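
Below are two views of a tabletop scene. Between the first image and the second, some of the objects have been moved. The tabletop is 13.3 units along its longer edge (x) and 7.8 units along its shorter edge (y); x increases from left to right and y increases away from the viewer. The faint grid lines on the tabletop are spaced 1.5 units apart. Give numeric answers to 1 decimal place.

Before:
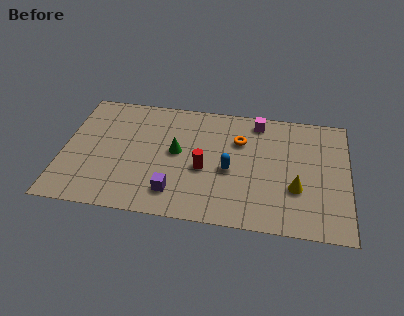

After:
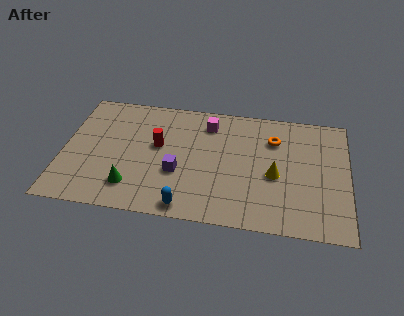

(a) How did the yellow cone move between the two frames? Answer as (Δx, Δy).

(-1.0, 0.7)

The yellow cone started near (10.9, 2.7) and ended near (9.9, 3.4).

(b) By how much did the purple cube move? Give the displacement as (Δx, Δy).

(0.1, 1.3)

From the two frames, the purple cube sits at roughly (5.3, 1.6) before and (5.4, 2.9) after.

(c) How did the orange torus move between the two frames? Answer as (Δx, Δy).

(1.6, 0.3)

From the two frames, the orange torus sits at roughly (8.2, 5.4) before and (9.8, 5.7) after.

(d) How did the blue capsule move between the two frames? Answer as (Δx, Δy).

(-1.9, -2.6)

From the two frames, the blue capsule sits at roughly (7.8, 3.4) before and (5.9, 0.8) after.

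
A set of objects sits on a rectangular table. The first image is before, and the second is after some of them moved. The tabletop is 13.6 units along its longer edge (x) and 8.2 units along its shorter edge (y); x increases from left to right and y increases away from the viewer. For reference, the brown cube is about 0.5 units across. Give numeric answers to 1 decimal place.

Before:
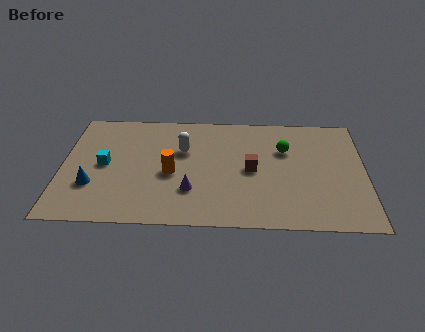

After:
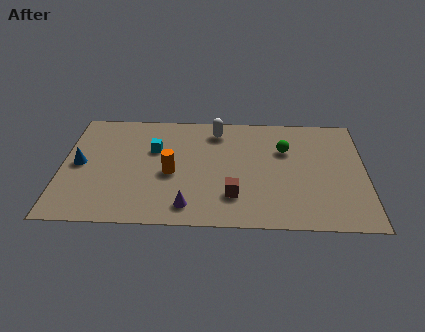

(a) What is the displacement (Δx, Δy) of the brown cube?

(-0.8, -1.9)

From the two frames, the brown cube sits at roughly (8.5, 4.0) before and (7.7, 2.1) after.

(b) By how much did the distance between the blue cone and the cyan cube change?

+1.9

The distance was about 1.6 in the first image and 3.5 in the second, so they moved 1.9 units further apart.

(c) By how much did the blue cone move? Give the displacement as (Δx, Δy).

(-0.6, 1.5)

The blue cone started near (1.4, 2.6) and ended near (0.8, 4.1).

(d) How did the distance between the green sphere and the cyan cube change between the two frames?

-2.3

Before: roughly 8.2 units apart; after: 5.9. That's 2.3 units closer together.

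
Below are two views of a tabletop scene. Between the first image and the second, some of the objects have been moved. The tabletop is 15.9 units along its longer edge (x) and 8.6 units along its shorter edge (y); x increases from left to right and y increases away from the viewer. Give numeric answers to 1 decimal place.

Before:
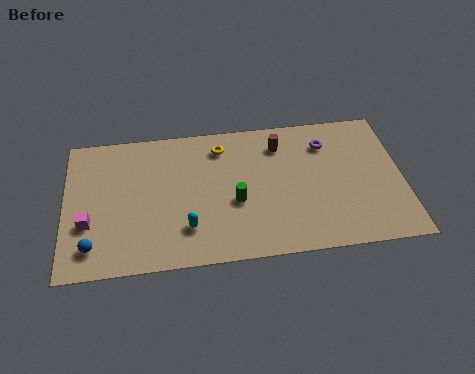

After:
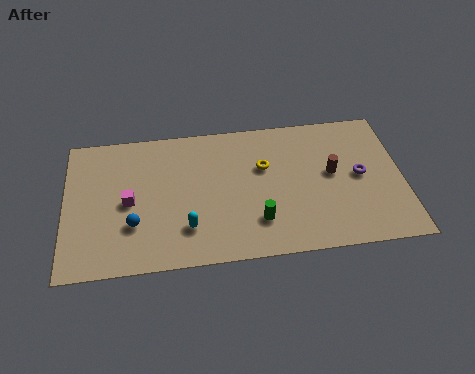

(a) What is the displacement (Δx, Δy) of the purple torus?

(1.5, -2.2)

The purple torus was at about (12.4, 6.6) and moved to about (13.9, 4.4).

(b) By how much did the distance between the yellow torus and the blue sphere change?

-1.3

The distance was about 8.1 in the first image and 6.8 in the second, so they moved 1.3 units closer together.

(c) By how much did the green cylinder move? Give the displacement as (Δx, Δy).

(1.0, -1.3)

From the two frames, the green cylinder sits at roughly (8.0, 3.5) before and (9.0, 2.2) after.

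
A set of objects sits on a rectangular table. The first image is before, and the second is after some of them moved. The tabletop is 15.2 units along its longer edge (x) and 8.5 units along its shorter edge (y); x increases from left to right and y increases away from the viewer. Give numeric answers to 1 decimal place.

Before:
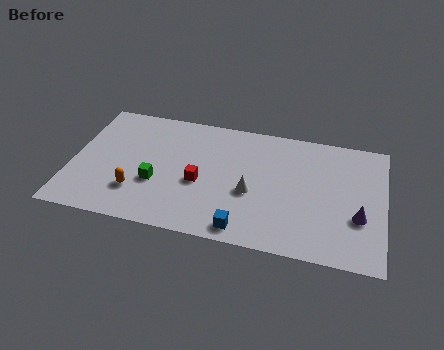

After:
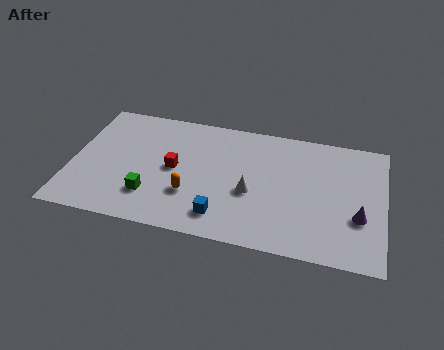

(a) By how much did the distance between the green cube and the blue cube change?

-1.3

They were about 4.9 units apart before and 3.6 after — 1.3 units closer together.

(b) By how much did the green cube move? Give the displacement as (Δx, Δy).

(-0.2, -0.9)

The green cube was at about (4.2, 3.1) and moved to about (4.0, 2.2).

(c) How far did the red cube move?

1.5

The red cube moved from about (6.3, 3.6) to (5.0, 4.3), a distance of √(1.3² + 0.7²) ≈ 1.5.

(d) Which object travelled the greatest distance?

the orange capsule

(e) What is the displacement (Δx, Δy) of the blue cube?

(-1.1, 0.6)

The blue cube was at about (8.6, 1.0) and moved to about (7.5, 1.6).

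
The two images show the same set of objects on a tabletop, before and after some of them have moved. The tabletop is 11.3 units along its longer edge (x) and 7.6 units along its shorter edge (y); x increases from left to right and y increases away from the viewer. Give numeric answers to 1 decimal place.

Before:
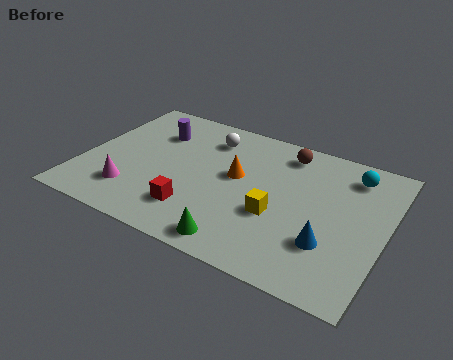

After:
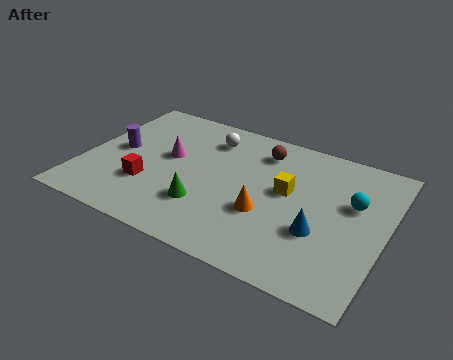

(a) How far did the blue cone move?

0.6

The blue cone moved from about (9.4, 2.3) to (9.0, 2.7), a distance of √(0.4² + 0.4²) ≈ 0.6.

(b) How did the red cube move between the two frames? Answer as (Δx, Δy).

(-1.9, 0.6)

The red cube was at about (4.5, 1.8) and moved to about (2.6, 2.4).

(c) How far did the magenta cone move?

2.7

The magenta cone moved from about (2.1, 1.8) to (3.1, 4.3), a distance of √(1.0² + 2.5²) ≈ 2.7.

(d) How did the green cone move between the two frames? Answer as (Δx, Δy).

(-1.5, 1.3)

The green cone started near (6.3, 0.9) and ended near (4.8, 2.2).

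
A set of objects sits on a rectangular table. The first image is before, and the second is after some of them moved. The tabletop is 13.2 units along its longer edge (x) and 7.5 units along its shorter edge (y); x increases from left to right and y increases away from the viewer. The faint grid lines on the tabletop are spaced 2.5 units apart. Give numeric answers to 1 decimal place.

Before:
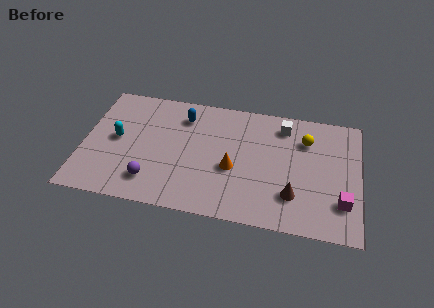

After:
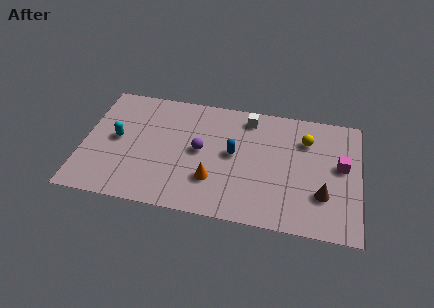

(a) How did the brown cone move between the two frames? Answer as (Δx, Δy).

(1.4, 0.3)

The brown cone was at about (10.1, 2.0) and moved to about (11.5, 2.3).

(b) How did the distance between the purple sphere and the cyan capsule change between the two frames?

+1.1

They were about 2.9 units apart before and 4.0 after — 1.1 units further apart.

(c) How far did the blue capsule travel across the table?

3.1

The blue capsule moved from about (4.7, 5.9) to (7.2, 4.0), a distance of √(2.5² + 1.9²) ≈ 3.1.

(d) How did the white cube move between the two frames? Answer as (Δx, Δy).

(-1.7, 0.2)

The white cube started near (9.5, 6.2) and ended near (7.8, 6.4).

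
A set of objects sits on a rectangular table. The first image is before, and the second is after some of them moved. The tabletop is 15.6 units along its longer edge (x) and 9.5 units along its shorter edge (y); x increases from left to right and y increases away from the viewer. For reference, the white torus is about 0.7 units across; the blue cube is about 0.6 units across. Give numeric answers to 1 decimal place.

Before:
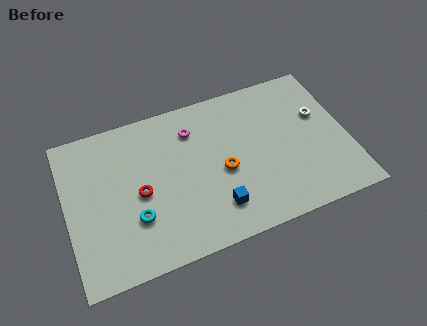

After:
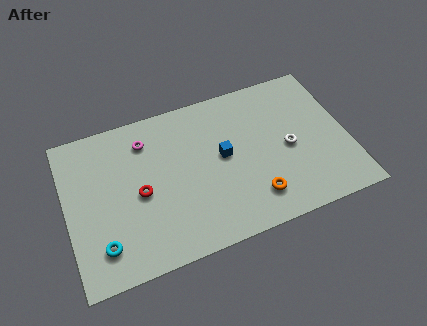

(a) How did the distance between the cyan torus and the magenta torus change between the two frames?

+0.6

The distance was about 5.6 in the first image and 6.2 in the second, so they moved 0.6 units further apart.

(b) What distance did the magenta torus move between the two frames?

2.6

The magenta torus was near (7.2, 7.3) before and (4.6, 7.5) after, so it travelled √(2.6² + 0.2²) ≈ 2.6 units.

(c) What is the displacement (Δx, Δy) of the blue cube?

(0.7, 3.0)

From the two frames, the blue cube sits at roughly (8.0, 2.1) before and (8.7, 5.1) after.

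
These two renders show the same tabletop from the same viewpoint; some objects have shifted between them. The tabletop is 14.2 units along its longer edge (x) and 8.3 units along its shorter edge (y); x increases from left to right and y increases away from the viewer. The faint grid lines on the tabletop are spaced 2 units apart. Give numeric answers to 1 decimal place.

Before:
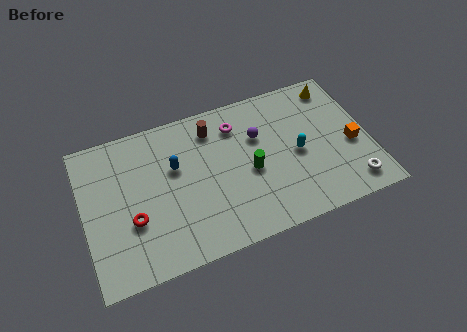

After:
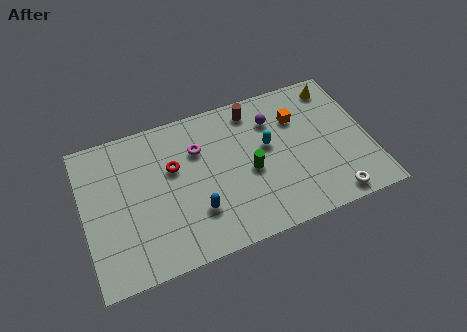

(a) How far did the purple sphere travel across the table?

1.1

From (8.8, 5.5) to (9.6, 6.2), the purple sphere covered √(0.8² + 0.7²) ≈ 1.1 units.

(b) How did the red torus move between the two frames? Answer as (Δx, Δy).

(2.2, 2.2)

From the two frames, the red torus sits at roughly (2.3, 3.0) before and (4.5, 5.2) after.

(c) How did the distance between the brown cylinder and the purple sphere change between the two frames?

-1.2

The distance was about 2.5 in the first image and 1.3 in the second, so they moved 1.2 units closer together.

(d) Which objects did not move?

the green cylinder and the yellow cone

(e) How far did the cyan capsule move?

1.7

The cyan capsule was near (10.6, 3.9) before and (9.2, 4.8) after, so it travelled √(1.4² + 0.9²) ≈ 1.7 units.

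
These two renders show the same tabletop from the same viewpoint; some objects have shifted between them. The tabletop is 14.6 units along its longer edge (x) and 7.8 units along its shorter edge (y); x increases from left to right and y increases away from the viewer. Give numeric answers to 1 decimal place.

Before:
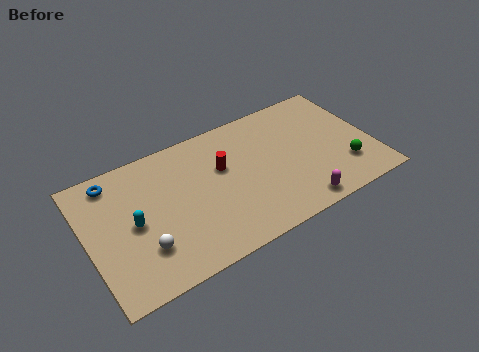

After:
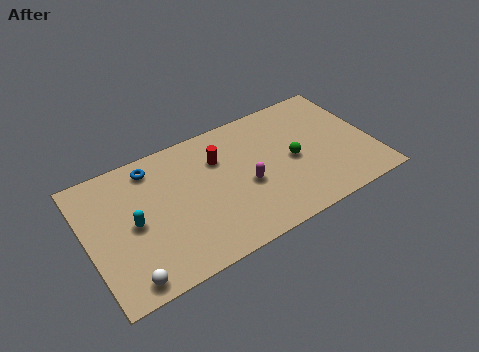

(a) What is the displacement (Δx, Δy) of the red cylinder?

(-0.1, 0.6)

From the two frames, the red cylinder sits at roughly (7.0, 4.9) before and (6.9, 5.5) after.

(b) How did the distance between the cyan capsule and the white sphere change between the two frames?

+1.4

The distance was about 1.6 in the first image and 3.0 in the second, so they moved 1.4 units further apart.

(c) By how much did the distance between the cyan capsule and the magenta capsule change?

-2.8

They were about 8.5 units apart before and 5.7 after — 2.8 units closer together.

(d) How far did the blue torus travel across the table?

2.0

From (1.6, 6.7) to (3.6, 6.6), the blue torus covered √(2.0² + 0.1²) ≈ 2.0 units.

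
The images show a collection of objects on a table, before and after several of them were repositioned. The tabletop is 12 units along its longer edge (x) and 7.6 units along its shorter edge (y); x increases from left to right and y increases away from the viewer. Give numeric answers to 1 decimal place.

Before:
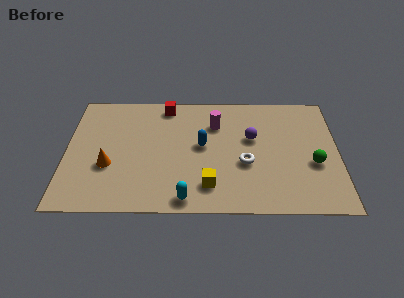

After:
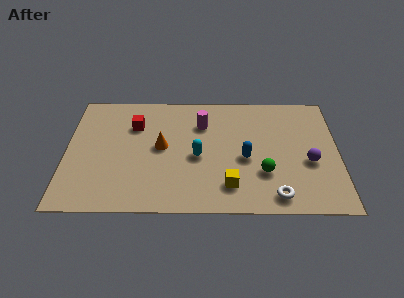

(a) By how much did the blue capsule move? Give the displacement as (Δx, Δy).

(1.9, -0.8)

From the two frames, the blue capsule sits at roughly (6.0, 4.1) before and (7.9, 3.3) after.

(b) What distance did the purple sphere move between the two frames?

2.9

The purple sphere moved from about (8.2, 4.6) to (10.7, 3.1), a distance of √(2.5² + 1.5²) ≈ 2.9.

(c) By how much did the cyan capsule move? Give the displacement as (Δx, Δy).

(0.5, 2.6)

The cyan capsule started near (5.3, 0.8) and ended near (5.8, 3.4).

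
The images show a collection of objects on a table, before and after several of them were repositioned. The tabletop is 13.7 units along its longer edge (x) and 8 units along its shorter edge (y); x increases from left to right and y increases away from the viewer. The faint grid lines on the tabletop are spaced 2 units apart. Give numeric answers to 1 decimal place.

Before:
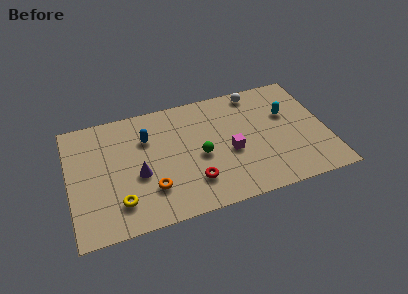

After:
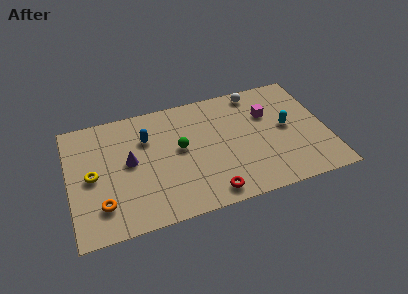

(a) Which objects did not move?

the white sphere and the blue capsule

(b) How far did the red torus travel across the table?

1.3

From (6.4, 2.0) to (7.2, 1.0), the red torus covered √(0.8² + 1.0²) ≈ 1.3 units.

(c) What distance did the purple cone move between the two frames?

1.1

The purple cone moved from about (3.6, 3.3) to (3.2, 4.3), a distance of √(0.4² + 1.0²) ≈ 1.1.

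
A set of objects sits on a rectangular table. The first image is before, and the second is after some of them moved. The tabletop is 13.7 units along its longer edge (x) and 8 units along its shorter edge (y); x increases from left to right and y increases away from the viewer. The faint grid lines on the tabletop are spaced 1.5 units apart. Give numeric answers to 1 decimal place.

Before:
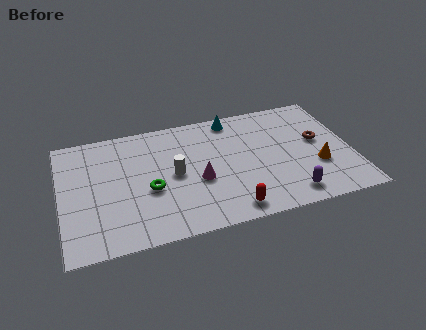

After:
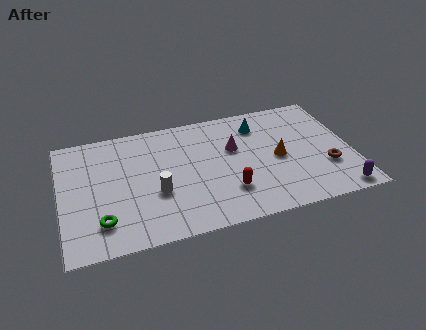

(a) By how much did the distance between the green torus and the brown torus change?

+2.4

The distance was about 8.2 in the first image and 10.6 in the second, so they moved 2.4 units further apart.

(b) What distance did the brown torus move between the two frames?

1.9

The brown torus moved from about (12.2, 4.5) to (12.4, 2.6), a distance of √(0.2² + 1.9²) ≈ 1.9.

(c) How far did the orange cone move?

2.1

The orange cone moved from about (12.0, 2.8) to (10.2, 3.8), a distance of √(1.8² + 1.0²) ≈ 2.1.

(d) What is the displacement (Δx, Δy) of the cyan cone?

(1.2, -0.8)

The cyan cone was at about (8.3, 7.1) and moved to about (9.5, 6.3).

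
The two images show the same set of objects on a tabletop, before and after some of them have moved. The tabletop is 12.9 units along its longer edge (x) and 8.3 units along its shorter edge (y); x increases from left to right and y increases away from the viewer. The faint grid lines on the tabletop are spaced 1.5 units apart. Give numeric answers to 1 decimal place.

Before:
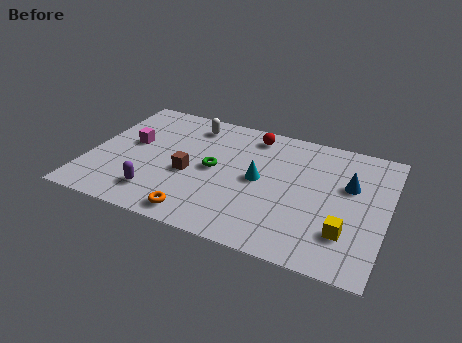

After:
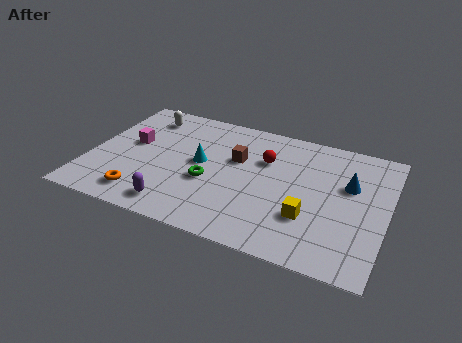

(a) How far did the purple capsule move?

1.0

The purple capsule moved from about (3.2, 1.7) to (4.1, 1.2), a distance of √(0.9² + 0.5²) ≈ 1.0.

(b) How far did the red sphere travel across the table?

1.7

The red sphere was near (6.8, 7.1) before and (7.5, 5.6) after, so it travelled √(0.7² + 1.5²) ≈ 1.7 units.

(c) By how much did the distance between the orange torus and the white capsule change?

-0.6

The distance was about 6.0 in the first image and 5.4 in the second, so they moved 0.6 units closer together.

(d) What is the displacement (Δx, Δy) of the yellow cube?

(-1.6, 0.4)

The yellow cube started near (11.3, 2.2) and ended near (9.7, 2.6).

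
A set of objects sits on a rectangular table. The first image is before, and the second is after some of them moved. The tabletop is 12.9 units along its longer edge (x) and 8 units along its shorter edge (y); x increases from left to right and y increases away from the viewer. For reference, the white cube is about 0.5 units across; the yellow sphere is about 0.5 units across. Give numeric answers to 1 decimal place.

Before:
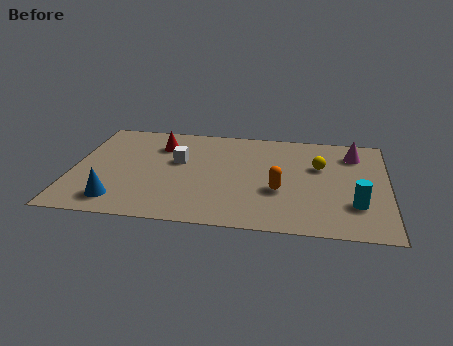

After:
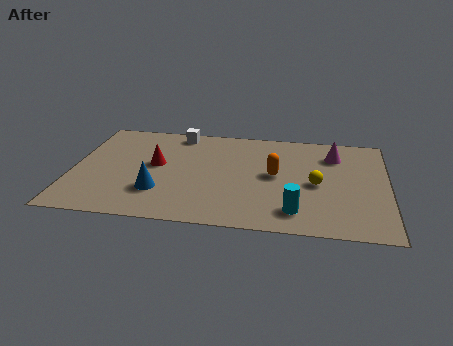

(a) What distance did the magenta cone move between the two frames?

0.8

The magenta cone was near (11.5, 6.3) before and (10.7, 6.1) after, so it travelled √(0.8² + 0.2²) ≈ 0.8 units.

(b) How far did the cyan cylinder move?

2.5

The cyan cylinder moved from about (11.6, 2.3) to (9.2, 1.5), a distance of √(2.4² + 0.8²) ≈ 2.5.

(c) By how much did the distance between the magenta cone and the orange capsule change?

-1.4

The distance was about 4.5 in the first image and 3.1 in the second, so they moved 1.4 units closer together.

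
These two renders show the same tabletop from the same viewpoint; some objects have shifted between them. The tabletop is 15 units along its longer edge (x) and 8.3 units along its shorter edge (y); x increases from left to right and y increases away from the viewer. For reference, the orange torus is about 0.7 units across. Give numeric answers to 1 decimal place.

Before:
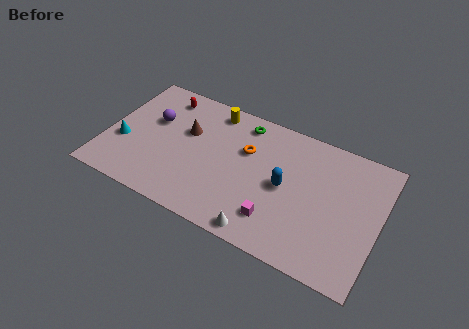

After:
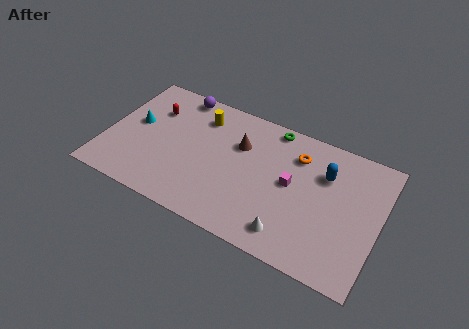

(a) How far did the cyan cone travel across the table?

1.6

The cyan cone moved from about (1.0, 3.1) to (1.5, 4.6), a distance of √(0.5² + 1.5²) ≈ 1.6.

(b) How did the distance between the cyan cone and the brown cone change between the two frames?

+1.9

They were about 3.9 units apart before and 5.8 after — 1.9 units further apart.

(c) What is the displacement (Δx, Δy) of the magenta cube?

(0.5, 2.5)

From the two frames, the magenta cube sits at roughly (9.7, 1.9) before and (10.2, 4.4) after.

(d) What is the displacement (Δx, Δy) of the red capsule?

(-0.4, -1.1)

From the two frames, the red capsule sits at roughly (2.7, 7.0) before and (2.3, 5.9) after.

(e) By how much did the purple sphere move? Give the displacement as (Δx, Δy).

(1.1, 2.3)

The purple sphere started near (2.4, 5.2) and ended near (3.5, 7.5).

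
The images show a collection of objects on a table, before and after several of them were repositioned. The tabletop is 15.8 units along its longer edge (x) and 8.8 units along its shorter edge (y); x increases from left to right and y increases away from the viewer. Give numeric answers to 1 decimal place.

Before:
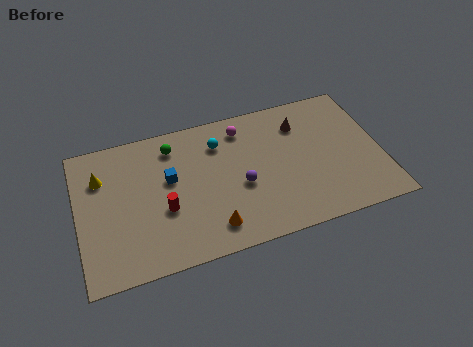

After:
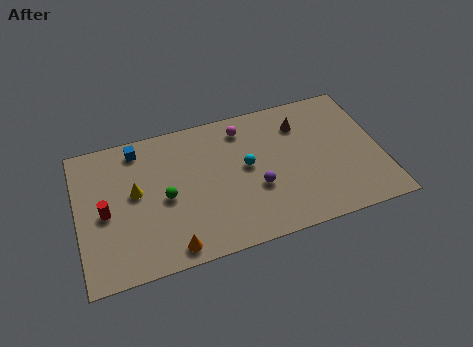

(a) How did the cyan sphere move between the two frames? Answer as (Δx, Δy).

(1.3, -1.9)

The cyan sphere started near (7.5, 6.7) and ended near (8.8, 4.8).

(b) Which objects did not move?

the magenta sphere and the brown cone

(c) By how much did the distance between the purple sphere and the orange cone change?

+2.4

Before: roughly 2.7 units apart; after: 5.1. That's 2.4 units further apart.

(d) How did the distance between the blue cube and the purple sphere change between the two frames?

+3.4

They were about 3.9 units apart before and 7.3 after — 3.4 units further apart.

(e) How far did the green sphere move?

3.2

The green sphere moved from about (5.1, 7.2) to (4.5, 4.1), a distance of √(0.6² + 3.1²) ≈ 3.2.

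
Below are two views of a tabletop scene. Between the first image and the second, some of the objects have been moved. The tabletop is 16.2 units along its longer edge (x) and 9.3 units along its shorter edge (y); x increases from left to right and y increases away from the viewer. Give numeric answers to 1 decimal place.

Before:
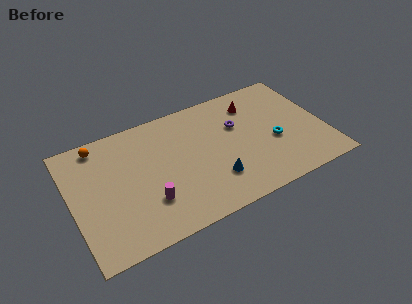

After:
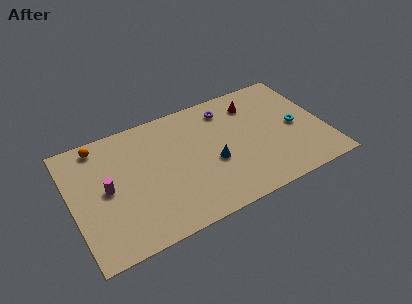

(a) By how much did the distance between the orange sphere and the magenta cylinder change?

-2.5

The distance was about 6.0 in the first image and 3.5 in the second, so they moved 2.5 units closer together.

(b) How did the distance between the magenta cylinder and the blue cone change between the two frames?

+2.6

The distance was about 4.2 in the first image and 6.8 in the second, so they moved 2.6 units further apart.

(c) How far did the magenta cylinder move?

3.1

The magenta cylinder was near (4.6, 2.7) before and (2.2, 4.7) after, so it travelled √(2.4² + 2.0²) ≈ 3.1 units.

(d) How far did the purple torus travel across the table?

1.7

From (10.8, 6.0) to (10.3, 7.6), the purple torus covered √(0.5² + 1.6²) ≈ 1.7 units.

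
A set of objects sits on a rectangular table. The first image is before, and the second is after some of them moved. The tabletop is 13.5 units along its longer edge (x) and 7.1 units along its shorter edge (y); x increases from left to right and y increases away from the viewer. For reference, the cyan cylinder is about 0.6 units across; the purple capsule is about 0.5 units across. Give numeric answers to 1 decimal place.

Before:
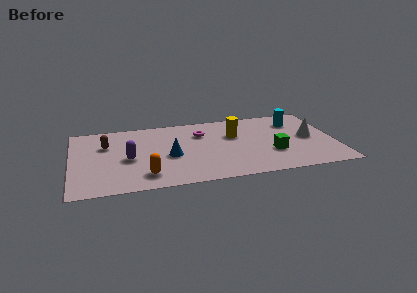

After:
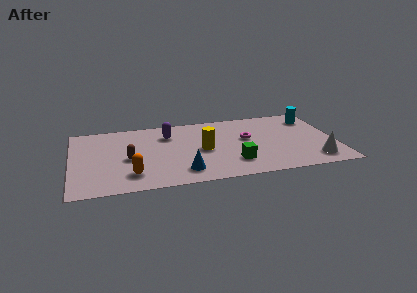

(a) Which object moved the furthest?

the purple capsule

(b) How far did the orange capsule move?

0.7

The orange capsule moved from about (3.7, 1.4) to (3.0, 1.6), a distance of √(0.7² + 0.2²) ≈ 0.7.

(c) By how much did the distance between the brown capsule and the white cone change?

-0.9

They were about 10.5 units apart before and 9.6 after — 0.9 units closer together.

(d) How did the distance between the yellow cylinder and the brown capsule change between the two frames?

-2.8

They were about 6.6 units apart before and 3.8 after — 2.8 units closer together.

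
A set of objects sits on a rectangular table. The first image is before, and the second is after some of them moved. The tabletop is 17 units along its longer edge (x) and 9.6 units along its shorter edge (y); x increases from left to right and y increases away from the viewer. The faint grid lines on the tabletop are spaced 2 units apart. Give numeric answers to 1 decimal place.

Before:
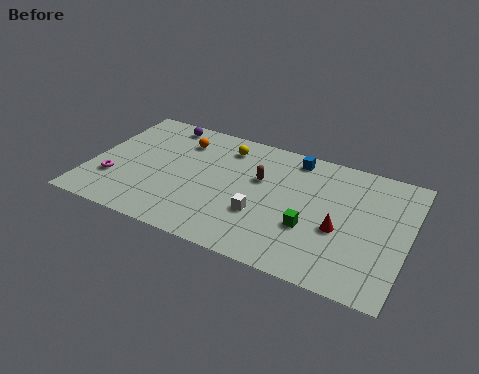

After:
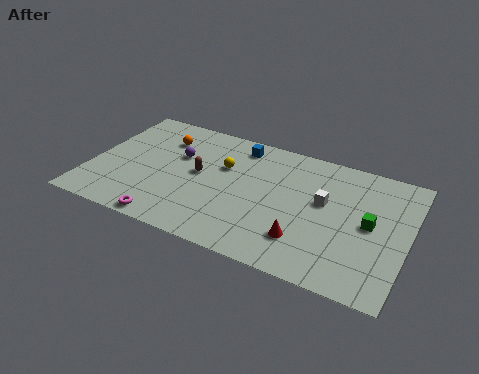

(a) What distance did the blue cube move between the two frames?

3.0

From (10.6, 8.4) to (7.6, 8.2), the blue cube covered √(3.0² + 0.2²) ≈ 3.0 units.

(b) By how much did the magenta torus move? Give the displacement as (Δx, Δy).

(3.3, -2.1)

From the two frames, the magenta torus sits at roughly (1.4, 2.9) before and (4.7, 0.8) after.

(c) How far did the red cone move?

2.3

The red cone moved from about (13.5, 3.9) to (11.8, 2.4), a distance of √(1.7² + 1.5²) ≈ 2.3.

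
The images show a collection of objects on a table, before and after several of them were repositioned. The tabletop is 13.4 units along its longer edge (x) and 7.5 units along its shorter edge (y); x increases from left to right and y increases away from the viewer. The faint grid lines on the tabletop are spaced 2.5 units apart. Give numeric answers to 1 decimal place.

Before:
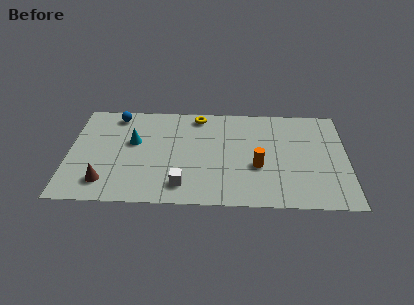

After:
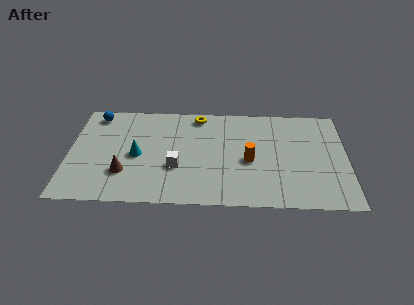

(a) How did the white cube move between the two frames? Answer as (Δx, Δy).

(-0.3, 1.3)

From the two frames, the white cube sits at roughly (5.5, 1.4) before and (5.2, 2.7) after.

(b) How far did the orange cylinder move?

0.6

The orange cylinder moved from about (9.1, 2.9) to (8.7, 3.3), a distance of √(0.4² + 0.4²) ≈ 0.6.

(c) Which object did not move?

the yellow torus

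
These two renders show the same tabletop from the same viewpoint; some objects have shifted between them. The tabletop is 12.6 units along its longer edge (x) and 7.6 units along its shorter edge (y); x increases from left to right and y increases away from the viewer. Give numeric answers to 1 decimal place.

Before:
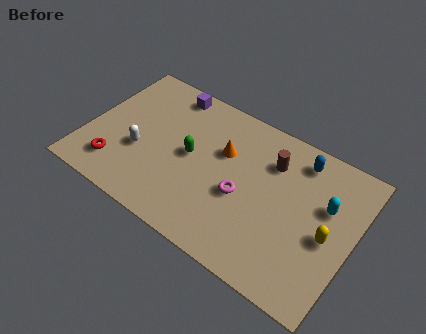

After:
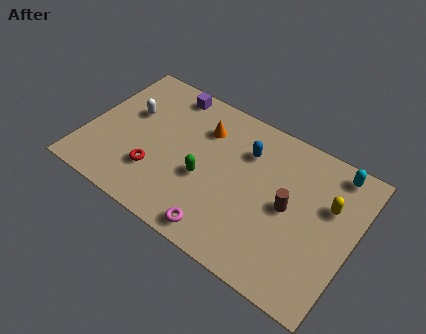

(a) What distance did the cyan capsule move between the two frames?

1.9

The cyan capsule moved from about (11.2, 4.8) to (11.3, 6.7), a distance of √(0.1² + 1.9²) ≈ 1.9.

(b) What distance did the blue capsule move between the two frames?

2.6

From (9.7, 6.4) to (7.3, 5.5), the blue capsule covered √(2.4² + 0.9²) ≈ 2.6 units.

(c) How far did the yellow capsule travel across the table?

1.5

The yellow capsule moved from about (11.5, 3.4) to (11.3, 4.9), a distance of √(0.2² + 1.5²) ≈ 1.5.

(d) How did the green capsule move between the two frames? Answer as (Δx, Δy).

(0.8, -0.8)

The green capsule was at about (4.9, 3.9) and moved to about (5.7, 3.1).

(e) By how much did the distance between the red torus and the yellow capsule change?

-1.7

They were about 10.0 units apart before and 8.3 after — 1.7 units closer together.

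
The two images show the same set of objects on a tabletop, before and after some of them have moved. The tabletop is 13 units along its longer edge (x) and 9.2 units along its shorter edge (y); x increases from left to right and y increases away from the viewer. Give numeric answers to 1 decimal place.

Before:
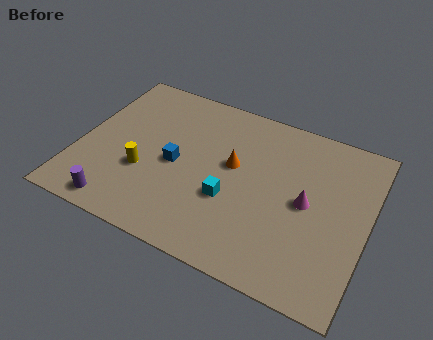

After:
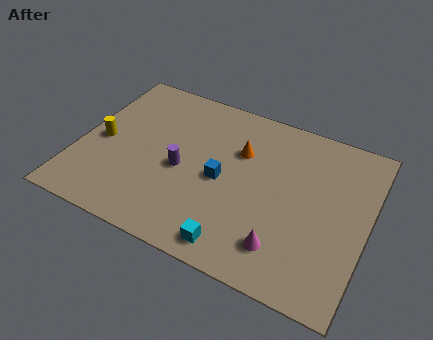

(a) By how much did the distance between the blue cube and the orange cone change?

-0.7

They were about 2.7 units apart before and 2.0 after — 0.7 units closer together.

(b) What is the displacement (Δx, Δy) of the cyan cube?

(0.6, -2.3)

The cyan cube started near (7.0, 3.4) and ended near (7.6, 1.1).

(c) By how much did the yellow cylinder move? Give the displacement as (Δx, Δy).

(-2.1, 1.0)

The yellow cylinder started near (3.1, 3.3) and ended near (1.0, 4.3).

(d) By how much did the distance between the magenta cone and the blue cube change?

-2.0

The distance was about 5.9 in the first image and 3.9 in the second, so they moved 2.0 units closer together.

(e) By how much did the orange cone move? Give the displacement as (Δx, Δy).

(0.2, 0.9)

The orange cone started near (6.9, 5.3) and ended near (7.1, 6.2).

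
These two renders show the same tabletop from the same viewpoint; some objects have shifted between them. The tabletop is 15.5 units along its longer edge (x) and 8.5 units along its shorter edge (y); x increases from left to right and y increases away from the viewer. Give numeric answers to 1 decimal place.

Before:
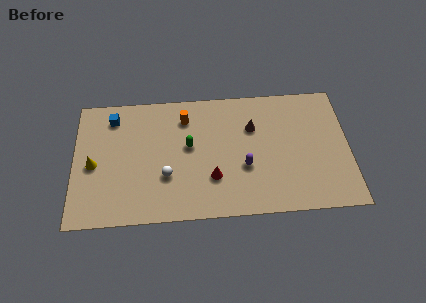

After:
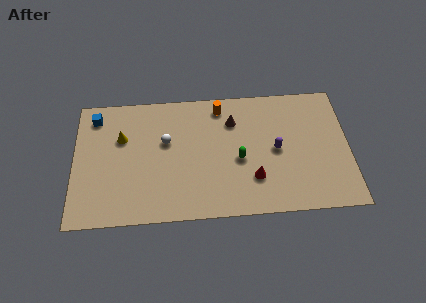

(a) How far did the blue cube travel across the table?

1.0

The blue cube moved from about (2.2, 7.0) to (1.2, 7.1), a distance of √(1.0² + 0.1²) ≈ 1.0.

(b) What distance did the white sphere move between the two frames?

2.3

From (5.2, 2.9) to (5.2, 5.2), the white sphere covered √(0.0² + 2.3²) ≈ 2.3 units.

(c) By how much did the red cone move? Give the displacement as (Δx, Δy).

(2.3, -0.2)

The red cone started near (7.8, 2.6) and ended near (10.1, 2.4).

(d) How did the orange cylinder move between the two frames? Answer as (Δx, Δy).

(2.0, 0.6)

The orange cylinder was at about (6.3, 6.7) and moved to about (8.3, 7.3).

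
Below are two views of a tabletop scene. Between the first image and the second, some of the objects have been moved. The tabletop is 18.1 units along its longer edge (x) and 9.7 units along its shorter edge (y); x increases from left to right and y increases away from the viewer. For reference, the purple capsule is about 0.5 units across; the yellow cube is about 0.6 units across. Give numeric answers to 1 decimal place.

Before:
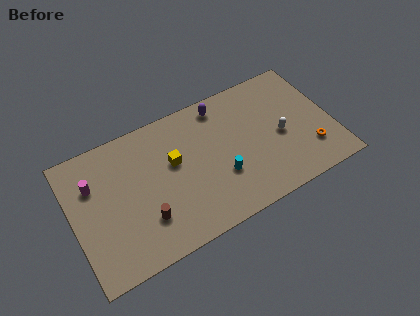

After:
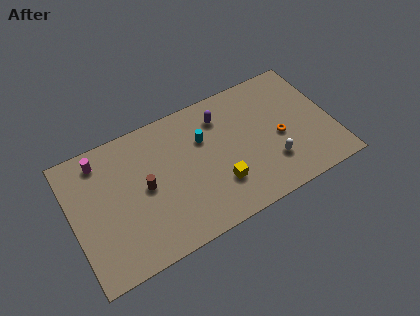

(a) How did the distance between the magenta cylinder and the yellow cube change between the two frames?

+3.7

They were about 5.6 units apart before and 9.3 after — 3.7 units further apart.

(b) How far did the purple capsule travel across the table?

0.8

From (10.8, 8.4) to (10.7, 7.6), the purple capsule covered √(0.1² + 0.8²) ≈ 0.8 units.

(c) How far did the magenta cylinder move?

1.7

From (1.6, 6.7) to (2.3, 8.2), the magenta cylinder covered √(0.7² + 1.5²) ≈ 1.7 units.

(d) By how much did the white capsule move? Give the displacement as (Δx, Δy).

(-0.9, -1.7)

The white capsule started near (14.5, 4.4) and ended near (13.6, 2.7).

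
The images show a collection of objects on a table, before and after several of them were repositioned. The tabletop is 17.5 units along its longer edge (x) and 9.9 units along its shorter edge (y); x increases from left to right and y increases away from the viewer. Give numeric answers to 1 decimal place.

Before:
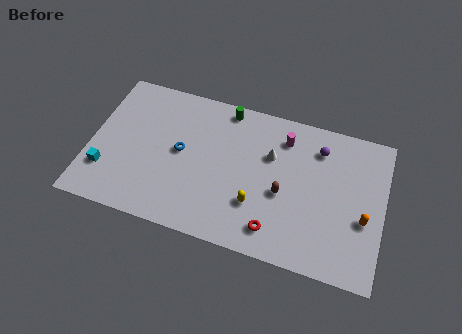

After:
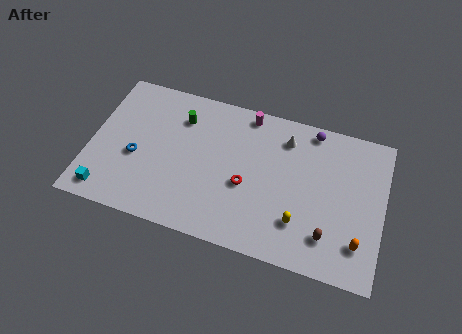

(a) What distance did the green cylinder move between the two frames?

3.0

The green cylinder moved from about (7.8, 8.9) to (5.2, 7.5), a distance of √(2.6² + 1.4²) ≈ 3.0.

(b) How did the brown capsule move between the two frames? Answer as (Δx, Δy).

(2.8, -2.0)

The brown capsule was at about (11.6, 4.2) and moved to about (14.4, 2.2).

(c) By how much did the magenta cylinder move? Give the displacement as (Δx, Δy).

(-2.3, 1.0)

The magenta cylinder started near (11.4, 7.9) and ended near (9.1, 8.9).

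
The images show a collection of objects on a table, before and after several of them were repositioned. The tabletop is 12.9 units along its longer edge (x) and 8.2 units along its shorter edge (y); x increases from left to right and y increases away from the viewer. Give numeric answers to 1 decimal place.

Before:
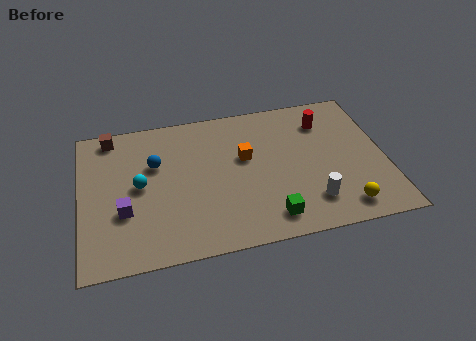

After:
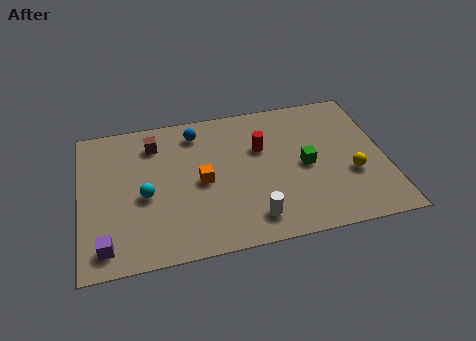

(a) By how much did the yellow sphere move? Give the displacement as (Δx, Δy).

(0.5, 1.8)

From the two frames, the yellow sphere sits at roughly (10.9, 1.2) before and (11.4, 3.0) after.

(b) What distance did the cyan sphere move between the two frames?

0.6

The cyan sphere moved from about (2.5, 4.2) to (2.7, 3.6), a distance of √(0.2² + 0.6²) ≈ 0.6.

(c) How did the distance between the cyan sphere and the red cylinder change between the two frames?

-3.0

The distance was about 8.3 in the first image and 5.3 in the second, so they moved 3.0 units closer together.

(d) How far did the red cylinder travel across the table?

3.0

The red cylinder was near (10.5, 6.3) before and (7.7, 5.3) after, so it travelled √(2.8² + 1.0²) ≈ 3.0 units.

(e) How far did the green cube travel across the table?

3.1

The green cube moved from about (7.8, 1.3) to (9.5, 3.9), a distance of √(1.7² + 2.6²) ≈ 3.1.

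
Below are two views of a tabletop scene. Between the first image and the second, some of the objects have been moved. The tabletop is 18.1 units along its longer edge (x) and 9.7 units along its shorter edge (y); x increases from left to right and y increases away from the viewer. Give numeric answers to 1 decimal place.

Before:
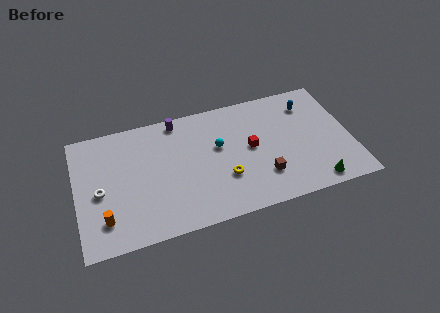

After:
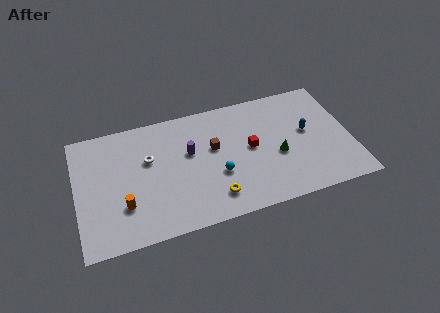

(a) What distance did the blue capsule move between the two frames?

2.2

The blue capsule was near (15.6, 7.6) before and (15.3, 5.4) after, so it travelled √(0.3² + 2.2²) ≈ 2.2 units.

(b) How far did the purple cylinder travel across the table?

2.9

The purple cylinder was near (6.9, 8.7) before and (7.5, 5.9) after, so it travelled √(0.6² + 2.8²) ≈ 2.9 units.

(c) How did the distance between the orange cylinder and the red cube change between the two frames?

-1.4

They were about 10.2 units apart before and 8.8 after — 1.4 units closer together.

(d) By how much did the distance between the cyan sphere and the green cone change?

-3.6

Before: roughly 7.6 units apart; after: 4.0. That's 3.6 units closer together.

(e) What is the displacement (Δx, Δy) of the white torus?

(3.3, 1.7)

The white torus started near (1.5, 4.4) and ended near (4.8, 6.1).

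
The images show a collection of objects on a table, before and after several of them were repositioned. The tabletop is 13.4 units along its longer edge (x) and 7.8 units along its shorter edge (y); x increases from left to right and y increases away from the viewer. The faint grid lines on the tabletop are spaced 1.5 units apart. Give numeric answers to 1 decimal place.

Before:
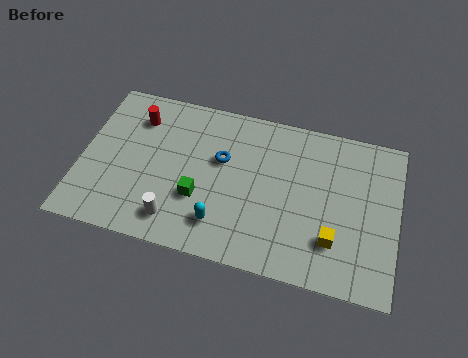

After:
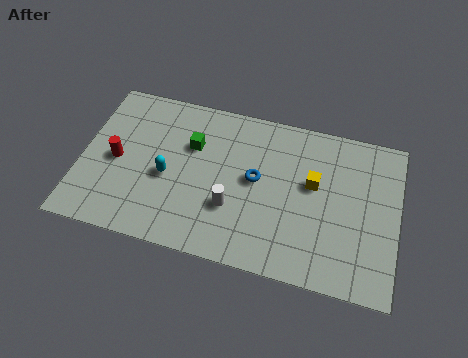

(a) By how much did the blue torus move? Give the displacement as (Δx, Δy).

(1.5, -0.6)

From the two frames, the blue torus sits at roughly (5.9, 4.8) before and (7.4, 4.2) after.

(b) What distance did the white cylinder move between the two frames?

2.6

The white cylinder was near (4.2, 1.4) before and (6.5, 2.6) after, so it travelled √(2.3² + 1.2²) ≈ 2.6 units.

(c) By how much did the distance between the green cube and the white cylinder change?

+1.6

The distance was about 1.6 in the first image and 3.2 in the second, so they moved 1.6 units further apart.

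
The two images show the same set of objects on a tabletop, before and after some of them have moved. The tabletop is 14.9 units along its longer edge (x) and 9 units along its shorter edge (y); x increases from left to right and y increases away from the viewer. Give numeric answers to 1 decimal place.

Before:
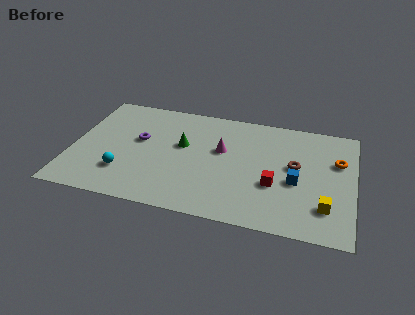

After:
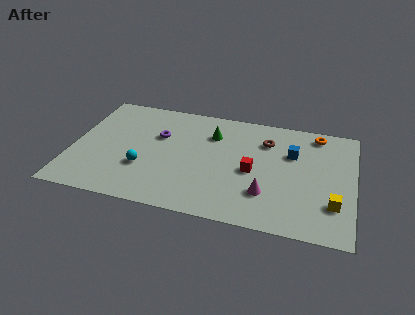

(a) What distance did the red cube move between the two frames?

1.4

The red cube was near (10.8, 3.3) before and (9.6, 4.1) after, so it travelled √(1.2² + 0.8²) ≈ 1.4 units.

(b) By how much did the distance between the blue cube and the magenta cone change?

-0.6

Before: roughly 4.3 units apart; after: 3.7. That's 0.6 units closer together.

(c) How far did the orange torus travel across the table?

2.3

The orange torus moved from about (14.0, 5.9) to (12.8, 7.9), a distance of √(1.2² + 2.0²) ≈ 2.3.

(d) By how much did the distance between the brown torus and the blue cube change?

+0.4

The distance was about 1.2 in the first image and 1.6 in the second, so they moved 0.4 units further apart.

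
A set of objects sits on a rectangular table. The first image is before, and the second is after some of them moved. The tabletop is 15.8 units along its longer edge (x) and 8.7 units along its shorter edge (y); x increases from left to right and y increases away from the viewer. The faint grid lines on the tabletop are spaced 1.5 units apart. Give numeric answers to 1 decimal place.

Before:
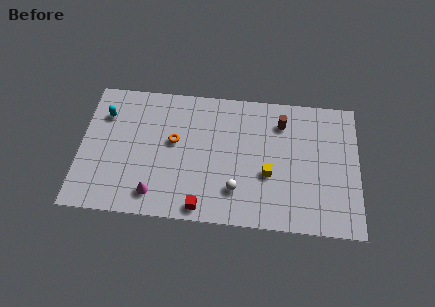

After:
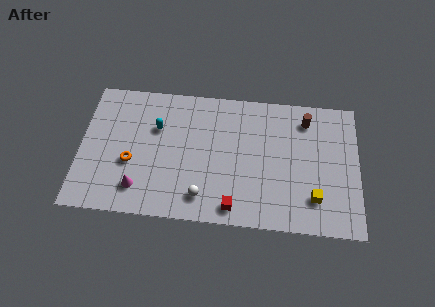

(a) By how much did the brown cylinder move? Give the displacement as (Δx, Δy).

(1.4, 0.3)

The brown cylinder was at about (11.4, 6.8) and moved to about (12.8, 7.1).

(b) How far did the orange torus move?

2.9

The orange torus was near (5.3, 5.0) before and (2.9, 3.4) after, so it travelled √(2.4² + 1.6²) ≈ 2.9 units.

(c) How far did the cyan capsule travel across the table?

3.1

From (1.3, 6.4) to (4.3, 5.8), the cyan capsule covered √(3.0² + 0.6²) ≈ 3.1 units.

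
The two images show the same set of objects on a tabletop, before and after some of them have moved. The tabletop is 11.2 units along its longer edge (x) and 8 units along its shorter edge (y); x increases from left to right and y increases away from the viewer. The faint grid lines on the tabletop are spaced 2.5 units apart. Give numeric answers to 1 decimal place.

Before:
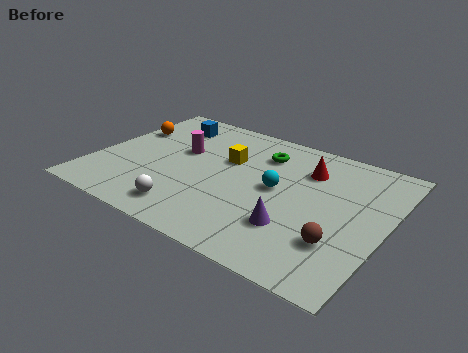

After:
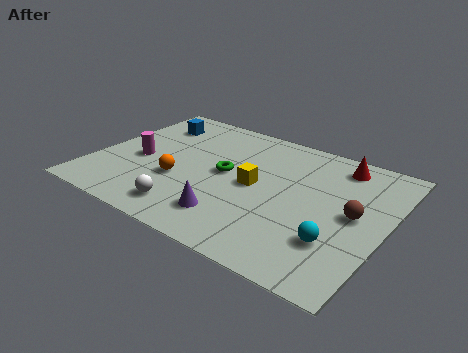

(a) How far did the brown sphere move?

1.8

The brown sphere moved from about (9.7, 2.3) to (10.0, 4.1), a distance of √(0.3² + 1.8²) ≈ 1.8.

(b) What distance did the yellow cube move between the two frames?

1.7

The yellow cube moved from about (4.9, 5.1) to (6.2, 4.0), a distance of √(1.3² + 1.1²) ≈ 1.7.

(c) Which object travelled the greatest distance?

the orange sphere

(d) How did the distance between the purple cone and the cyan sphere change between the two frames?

+1.8

Before: roughly 2.1 units apart; after: 3.9. That's 1.8 units further apart.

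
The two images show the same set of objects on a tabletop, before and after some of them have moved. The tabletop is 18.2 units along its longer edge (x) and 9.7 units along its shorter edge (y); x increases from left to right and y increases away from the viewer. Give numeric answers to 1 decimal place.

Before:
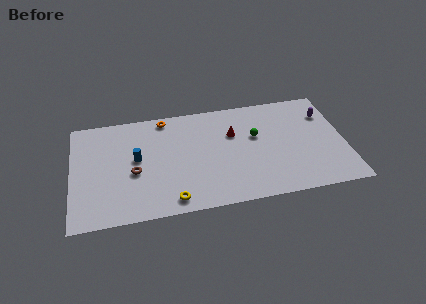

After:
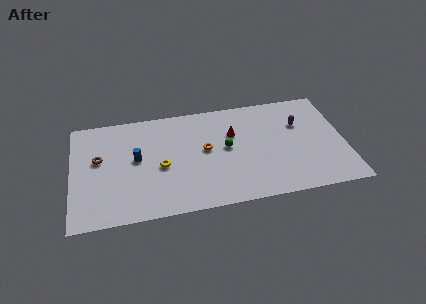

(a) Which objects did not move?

the blue cylinder and the red cone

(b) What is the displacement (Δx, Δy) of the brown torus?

(-2.3, 1.6)

From the two frames, the brown torus sits at roughly (4.1, 4.1) before and (1.8, 5.7) after.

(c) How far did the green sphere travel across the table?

2.1

The green sphere moved from about (12.3, 5.9) to (10.3, 5.2), a distance of √(2.0² + 0.7²) ≈ 2.1.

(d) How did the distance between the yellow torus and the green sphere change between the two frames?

-3.0

They were about 7.5 units apart before and 4.5 after — 3.0 units closer together.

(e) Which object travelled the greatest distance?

the orange torus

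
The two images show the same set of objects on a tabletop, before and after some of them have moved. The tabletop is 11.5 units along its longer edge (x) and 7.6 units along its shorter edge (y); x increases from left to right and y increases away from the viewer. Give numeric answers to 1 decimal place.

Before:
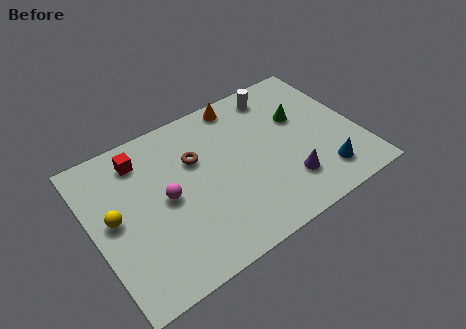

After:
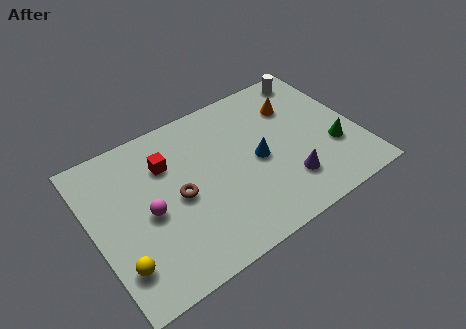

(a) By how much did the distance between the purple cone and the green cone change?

-0.8

They were about 3.1 units apart before and 2.3 after — 0.8 units closer together.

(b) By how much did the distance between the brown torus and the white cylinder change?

+3.1

They were about 4.2 units apart before and 7.3 after — 3.1 units further apart.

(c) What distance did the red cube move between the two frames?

1.3

The red cube moved from about (2.4, 6.2) to (3.4, 5.4), a distance of √(1.0² + 0.8²) ≈ 1.3.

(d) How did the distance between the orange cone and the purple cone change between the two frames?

-1.3

Before: roughly 5.0 units apart; after: 3.7. That's 1.3 units closer together.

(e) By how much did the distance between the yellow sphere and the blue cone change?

-2.5

The distance was about 9.1 in the first image and 6.6 in the second, so they moved 2.5 units closer together.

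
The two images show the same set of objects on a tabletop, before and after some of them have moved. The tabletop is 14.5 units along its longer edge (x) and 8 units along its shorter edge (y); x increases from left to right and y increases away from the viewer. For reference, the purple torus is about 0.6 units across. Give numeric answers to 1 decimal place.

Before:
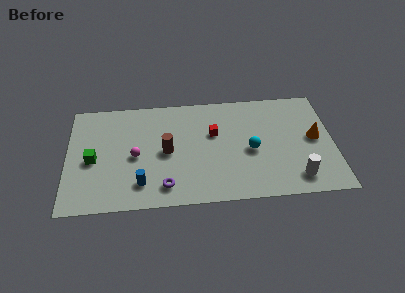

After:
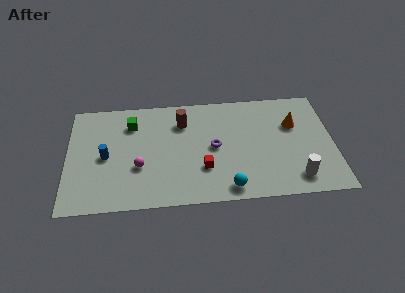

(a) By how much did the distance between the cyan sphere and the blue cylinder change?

+0.9

The distance was about 6.3 in the first image and 7.2 in the second, so they moved 0.9 units further apart.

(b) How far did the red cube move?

2.6

The red cube was near (8.0, 5.0) before and (7.4, 2.5) after, so it travelled √(0.6² + 2.5²) ≈ 2.6 units.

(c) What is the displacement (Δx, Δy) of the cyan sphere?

(-1.3, -2.6)

From the two frames, the cyan sphere sits at roughly (10.0, 3.6) before and (8.7, 1.0) after.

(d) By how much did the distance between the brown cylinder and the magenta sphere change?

+2.2

Before: roughly 1.7 units apart; after: 3.9. That's 2.2 units further apart.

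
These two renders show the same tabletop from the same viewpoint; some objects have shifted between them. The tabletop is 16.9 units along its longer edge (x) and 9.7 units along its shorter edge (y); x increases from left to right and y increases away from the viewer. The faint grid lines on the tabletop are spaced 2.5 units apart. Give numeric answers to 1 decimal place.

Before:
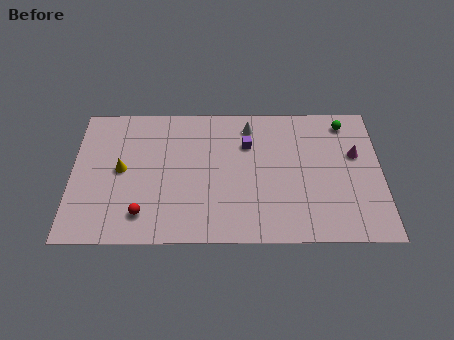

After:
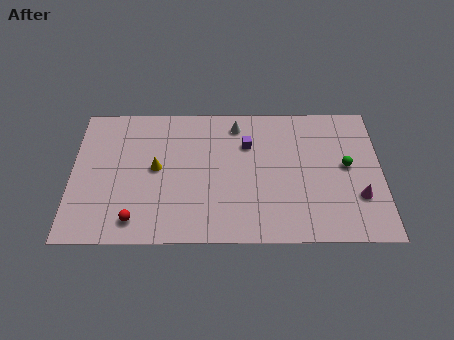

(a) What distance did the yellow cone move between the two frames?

1.9

From (2.7, 5.0) to (4.6, 5.1), the yellow cone covered √(1.9² + 0.1²) ≈ 1.9 units.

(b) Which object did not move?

the purple cube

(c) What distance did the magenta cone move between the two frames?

3.0

From (15.5, 6.0) to (15.6, 3.0), the magenta cone covered √(0.1² + 3.0²) ≈ 3.0 units.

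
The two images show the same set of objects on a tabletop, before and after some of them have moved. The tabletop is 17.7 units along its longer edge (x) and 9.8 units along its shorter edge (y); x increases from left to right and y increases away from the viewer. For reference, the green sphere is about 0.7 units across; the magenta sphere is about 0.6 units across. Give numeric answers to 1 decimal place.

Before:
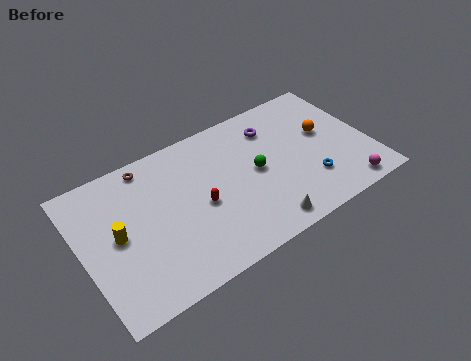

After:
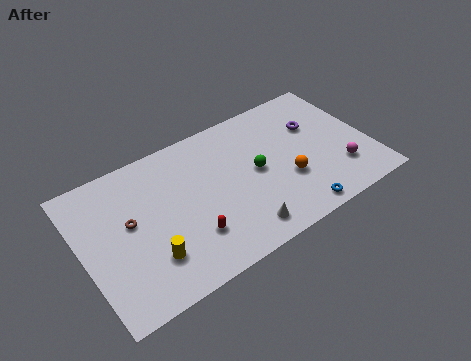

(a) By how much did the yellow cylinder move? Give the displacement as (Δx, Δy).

(1.6, -2.4)

From the two frames, the yellow cylinder sits at roughly (2.1, 5.0) before and (3.7, 2.6) after.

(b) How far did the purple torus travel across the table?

2.7

From (12.2, 7.6) to (14.7, 6.5), the purple torus covered √(2.5² + 1.1²) ≈ 2.7 units.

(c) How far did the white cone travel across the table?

1.3

The white cone moved from about (10.4, 1.2) to (9.1, 1.5), a distance of √(1.3² + 0.3²) ≈ 1.3.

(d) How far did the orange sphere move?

3.6

The orange sphere was near (15.2, 5.7) before and (12.4, 3.5) after, so it travelled √(2.8² + 2.2²) ≈ 3.6 units.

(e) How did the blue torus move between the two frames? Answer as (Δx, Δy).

(-1.2, -1.7)

The blue torus was at about (13.7, 2.7) and moved to about (12.5, 1.0).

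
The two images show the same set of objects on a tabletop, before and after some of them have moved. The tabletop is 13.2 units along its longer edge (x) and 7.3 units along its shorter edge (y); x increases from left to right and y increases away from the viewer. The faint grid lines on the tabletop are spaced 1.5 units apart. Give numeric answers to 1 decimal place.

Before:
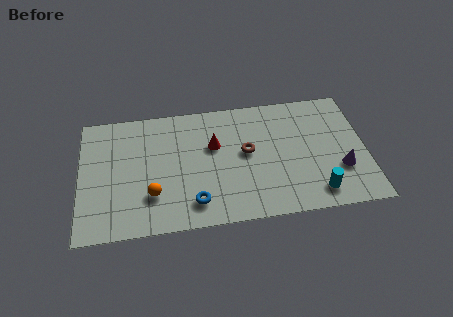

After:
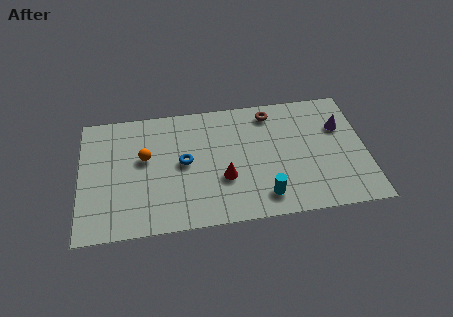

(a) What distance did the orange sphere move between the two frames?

2.2

The orange sphere was near (3.3, 2.1) before and (3.0, 4.3) after, so it travelled √(0.3² + 2.2²) ≈ 2.2 units.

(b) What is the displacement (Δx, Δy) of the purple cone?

(0.1, 2.5)

The purple cone started near (12.0, 2.4) and ended near (12.1, 4.9).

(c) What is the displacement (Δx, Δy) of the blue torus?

(-0.4, 2.4)

The blue torus started near (5.2, 1.4) and ended near (4.8, 3.8).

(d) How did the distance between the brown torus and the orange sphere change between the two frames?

+1.4

Before: roughly 4.8 units apart; after: 6.2. That's 1.4 units further apart.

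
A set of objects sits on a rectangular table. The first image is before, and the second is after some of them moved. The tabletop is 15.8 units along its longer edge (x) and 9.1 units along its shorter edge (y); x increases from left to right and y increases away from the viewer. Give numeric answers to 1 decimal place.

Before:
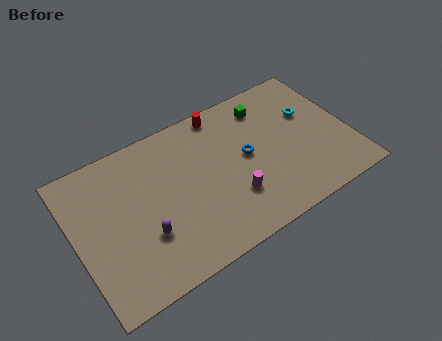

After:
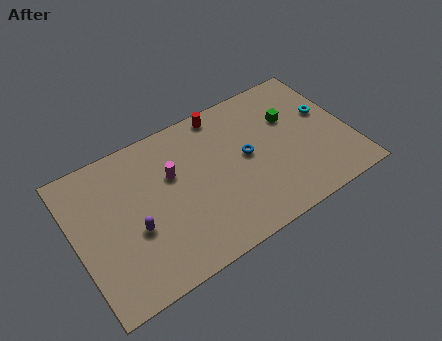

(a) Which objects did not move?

the blue torus and the red cylinder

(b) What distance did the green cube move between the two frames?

1.8

The green cube moved from about (11.5, 7.4) to (12.7, 6.0), a distance of √(1.2² + 1.4²) ≈ 1.8.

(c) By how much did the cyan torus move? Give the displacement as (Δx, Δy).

(0.9, -0.4)

The cyan torus was at about (13.8, 5.8) and moved to about (14.7, 5.4).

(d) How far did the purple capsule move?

0.8

The purple capsule was near (3.7, 3.0) before and (3.2, 3.6) after, so it travelled √(0.5² + 0.6²) ≈ 0.8 units.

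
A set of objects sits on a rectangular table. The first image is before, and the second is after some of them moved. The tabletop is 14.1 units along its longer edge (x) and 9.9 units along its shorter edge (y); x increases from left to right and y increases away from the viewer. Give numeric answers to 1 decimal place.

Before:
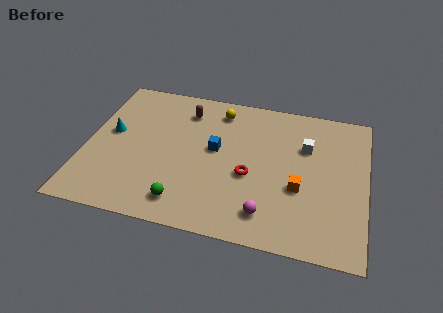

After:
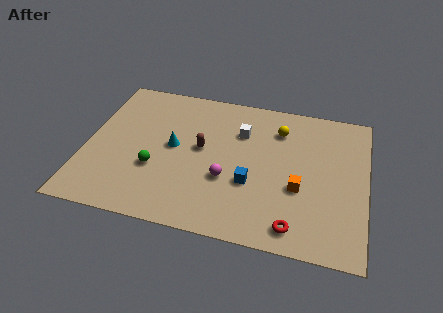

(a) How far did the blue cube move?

2.7

The blue cube was near (6.5, 5.5) before and (8.4, 3.6) after, so it travelled √(1.9² + 1.9²) ≈ 2.7 units.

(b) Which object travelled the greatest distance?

the red torus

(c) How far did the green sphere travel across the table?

2.5

From (5.2, 1.6) to (3.6, 3.5), the green sphere covered √(1.6² + 1.9²) ≈ 2.5 units.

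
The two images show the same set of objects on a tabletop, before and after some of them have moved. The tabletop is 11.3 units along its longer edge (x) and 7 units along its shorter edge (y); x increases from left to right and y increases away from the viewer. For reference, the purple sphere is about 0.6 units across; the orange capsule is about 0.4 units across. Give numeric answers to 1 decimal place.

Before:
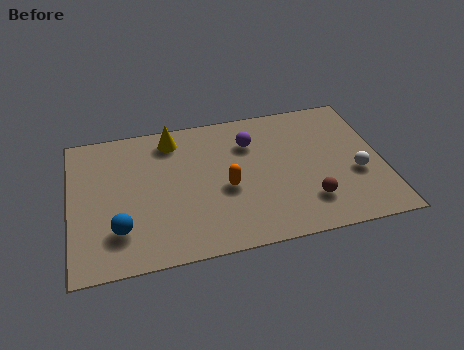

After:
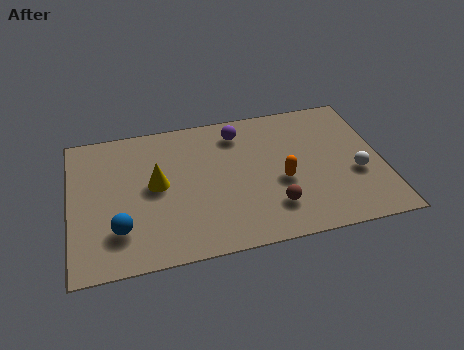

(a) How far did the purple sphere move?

0.7

The purple sphere was near (6.6, 5.1) before and (6.2, 5.7) after, so it travelled √(0.4² + 0.6²) ≈ 0.7 units.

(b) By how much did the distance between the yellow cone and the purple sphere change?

+0.8

Before: roughly 2.9 units apart; after: 3.7. That's 0.8 units further apart.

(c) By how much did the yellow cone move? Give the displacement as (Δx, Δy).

(-0.7, -2.2)

The yellow cone was at about (3.8, 5.9) and moved to about (3.1, 3.7).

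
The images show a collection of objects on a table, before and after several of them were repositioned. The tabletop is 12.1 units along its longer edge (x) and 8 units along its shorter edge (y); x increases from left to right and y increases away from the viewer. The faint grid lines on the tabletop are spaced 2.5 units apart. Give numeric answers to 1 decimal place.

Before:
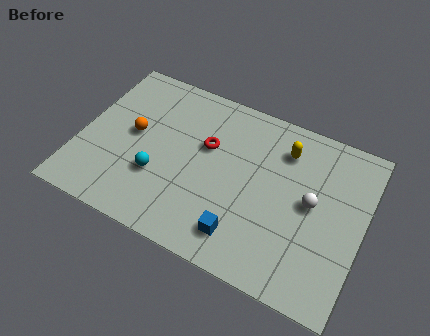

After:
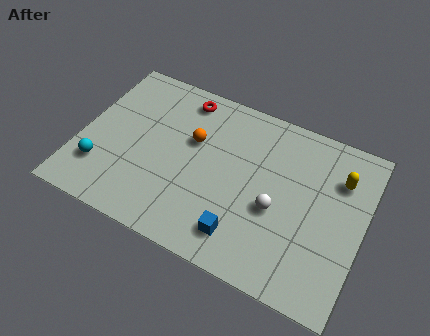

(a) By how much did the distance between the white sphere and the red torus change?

+1.1

Before: roughly 4.7 units apart; after: 5.8. That's 1.1 units further apart.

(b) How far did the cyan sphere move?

2.5

From (3.5, 2.7) to (1.1, 2.1), the cyan sphere covered √(2.4² + 0.6²) ≈ 2.5 units.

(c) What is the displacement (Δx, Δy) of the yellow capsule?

(2.4, -0.4)

The yellow capsule started near (8.5, 6.2) and ended near (10.9, 5.8).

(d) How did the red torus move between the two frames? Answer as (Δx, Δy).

(-1.3, 1.9)

The red torus started near (5.3, 5.0) and ended near (4.0, 6.9).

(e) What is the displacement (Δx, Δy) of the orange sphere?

(2.5, 0.7)

The orange sphere was at about (2.2, 4.3) and moved to about (4.7, 5.0).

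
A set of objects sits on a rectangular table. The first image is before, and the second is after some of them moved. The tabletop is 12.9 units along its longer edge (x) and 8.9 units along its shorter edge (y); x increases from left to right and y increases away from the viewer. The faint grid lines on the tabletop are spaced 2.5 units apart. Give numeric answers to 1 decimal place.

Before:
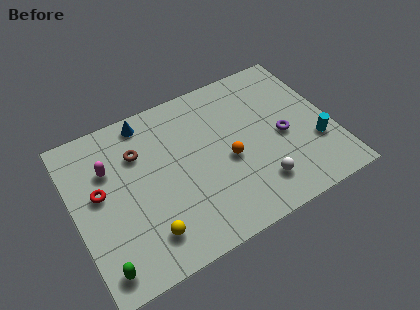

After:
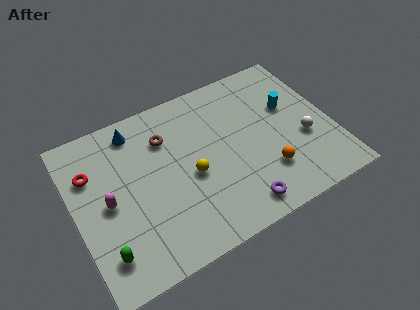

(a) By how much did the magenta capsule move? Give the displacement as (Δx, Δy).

(-0.3, -1.8)

The magenta capsule started near (1.9, 6.1) and ended near (1.6, 4.3).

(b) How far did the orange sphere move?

2.3

From (7.6, 3.9) to (9.3, 2.4), the orange sphere covered √(1.7² + 1.5²) ≈ 2.3 units.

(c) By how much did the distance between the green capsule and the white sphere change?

+2.5

The distance was about 7.9 in the first image and 10.4 in the second, so they moved 2.5 units further apart.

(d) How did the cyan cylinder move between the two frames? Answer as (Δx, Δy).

(-0.9, 2.6)

The cyan cylinder was at about (11.9, 2.9) and moved to about (11.0, 5.5).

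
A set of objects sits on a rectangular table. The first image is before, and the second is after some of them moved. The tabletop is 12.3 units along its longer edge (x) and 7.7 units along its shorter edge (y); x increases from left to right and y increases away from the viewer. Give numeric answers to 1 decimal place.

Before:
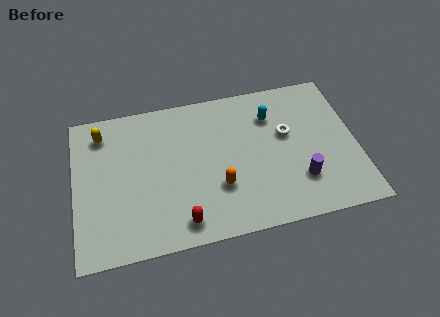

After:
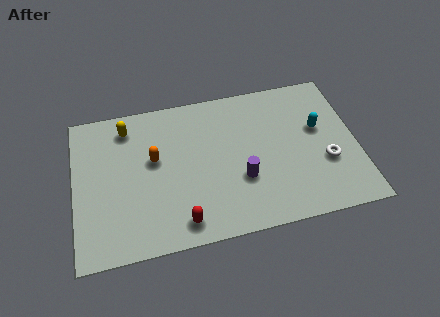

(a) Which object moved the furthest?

the orange capsule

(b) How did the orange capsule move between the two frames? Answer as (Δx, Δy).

(-2.7, 2.0)

The orange capsule started near (6.2, 2.5) and ended near (3.5, 4.5).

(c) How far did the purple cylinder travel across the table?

2.6

The purple cylinder moved from about (9.7, 2.1) to (7.2, 2.7), a distance of √(2.5² + 0.6²) ≈ 2.6.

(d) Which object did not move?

the red capsule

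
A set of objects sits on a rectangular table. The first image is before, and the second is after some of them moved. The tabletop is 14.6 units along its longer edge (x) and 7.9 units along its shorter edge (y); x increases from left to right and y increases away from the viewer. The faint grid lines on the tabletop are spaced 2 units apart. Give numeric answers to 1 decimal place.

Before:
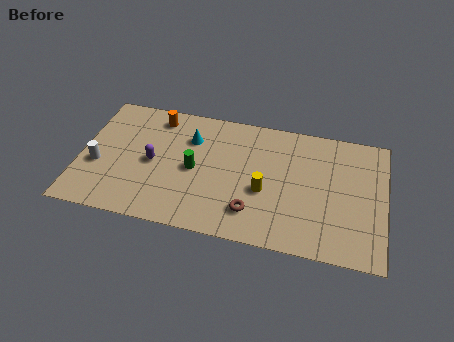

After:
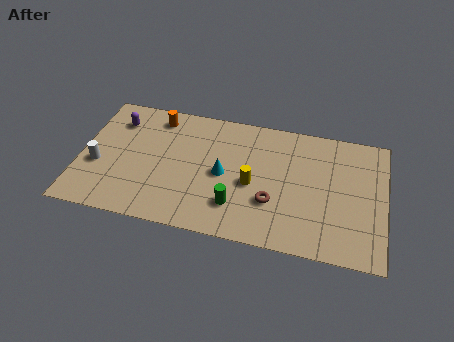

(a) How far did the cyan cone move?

2.5

From (5.2, 5.7) to (6.9, 3.8), the cyan cone covered √(1.7² + 1.9²) ≈ 2.5 units.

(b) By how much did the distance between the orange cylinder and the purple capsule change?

-0.9

The distance was about 2.9 in the first image and 2.0 in the second, so they moved 0.9 units closer together.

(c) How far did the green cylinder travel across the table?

2.8

The green cylinder moved from about (5.5, 3.8) to (7.6, 2.0), a distance of √(2.1² + 1.8²) ≈ 2.8.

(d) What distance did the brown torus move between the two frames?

1.2

The brown torus moved from about (8.4, 1.8) to (9.3, 2.6), a distance of √(0.9² + 0.8²) ≈ 1.2.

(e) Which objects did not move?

the white cylinder and the orange cylinder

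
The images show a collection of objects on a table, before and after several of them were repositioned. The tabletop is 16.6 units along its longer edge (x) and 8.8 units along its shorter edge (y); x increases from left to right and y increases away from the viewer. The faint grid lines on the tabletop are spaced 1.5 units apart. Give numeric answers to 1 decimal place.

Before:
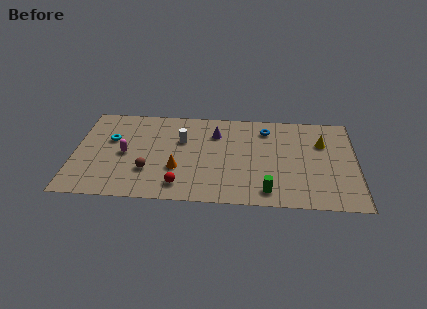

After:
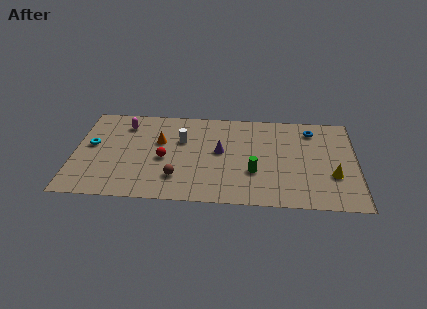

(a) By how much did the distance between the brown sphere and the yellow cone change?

-1.6

They were about 10.7 units apart before and 9.1 after — 1.6 units closer together.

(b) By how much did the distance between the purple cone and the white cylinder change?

+0.3

They were about 2.2 units apart before and 2.5 after — 0.3 units further apart.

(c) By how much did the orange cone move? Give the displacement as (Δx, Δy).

(-1.1, 2.5)

The orange cone was at about (6.1, 3.0) and moved to about (5.0, 5.5).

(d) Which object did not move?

the white cylinder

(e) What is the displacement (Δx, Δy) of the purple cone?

(0.3, -1.7)

The purple cone was at about (8.3, 6.5) and moved to about (8.6, 4.8).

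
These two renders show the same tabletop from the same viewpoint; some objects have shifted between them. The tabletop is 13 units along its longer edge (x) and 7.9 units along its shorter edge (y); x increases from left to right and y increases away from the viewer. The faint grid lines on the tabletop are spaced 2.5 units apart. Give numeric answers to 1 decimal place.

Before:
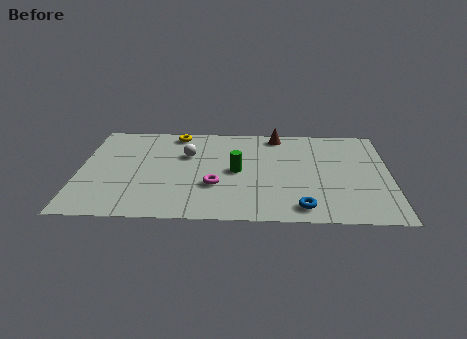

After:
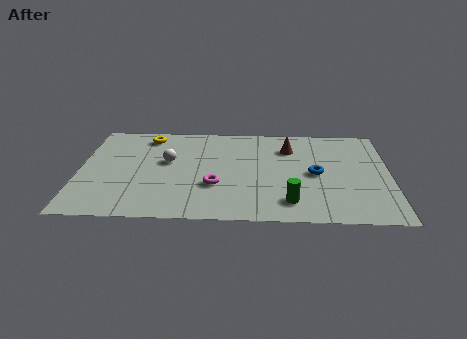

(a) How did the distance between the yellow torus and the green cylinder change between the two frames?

+3.9

Before: roughly 4.0 units apart; after: 7.9. That's 3.9 units further apart.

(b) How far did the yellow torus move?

1.2

The yellow torus moved from about (4.0, 7.0) to (2.8, 6.7), a distance of √(1.2² + 0.3²) ≈ 1.2.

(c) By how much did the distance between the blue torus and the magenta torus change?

+0.4

Before: roughly 3.9 units apart; after: 4.3. That's 0.4 units further apart.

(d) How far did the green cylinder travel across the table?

3.3

The green cylinder was near (6.6, 3.9) before and (8.8, 1.5) after, so it travelled √(2.2² + 2.4²) ≈ 3.3 units.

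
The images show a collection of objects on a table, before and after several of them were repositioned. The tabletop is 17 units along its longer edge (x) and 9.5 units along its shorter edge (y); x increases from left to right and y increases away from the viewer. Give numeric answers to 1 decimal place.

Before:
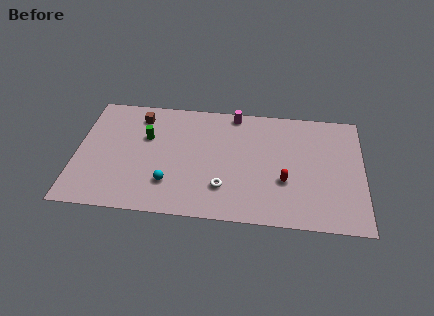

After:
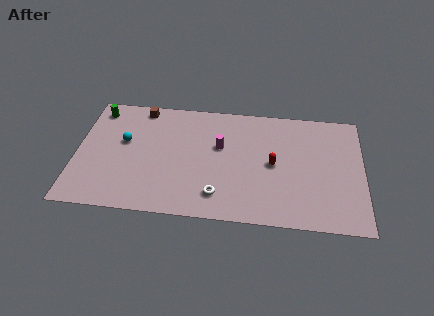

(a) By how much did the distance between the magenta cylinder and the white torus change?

-2.2

They were about 6.1 units apart before and 3.9 after — 2.2 units closer together.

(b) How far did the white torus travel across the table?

0.7

The white torus was near (8.8, 2.5) before and (8.5, 1.9) after, so it travelled √(0.3² + 0.6²) ≈ 0.7 units.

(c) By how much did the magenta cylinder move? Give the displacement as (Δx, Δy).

(-0.8, -2.8)

From the two frames, the magenta cylinder sits at roughly (9.3, 8.6) before and (8.5, 5.8) after.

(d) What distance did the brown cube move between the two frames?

0.7

The brown cube was near (3.6, 7.8) before and (3.7, 8.5) after, so it travelled √(0.1² + 0.7²) ≈ 0.7 units.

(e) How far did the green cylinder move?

3.6

From (4.1, 6.1) to (1.1, 8.1), the green cylinder covered √(3.0² + 2.0²) ≈ 3.6 units.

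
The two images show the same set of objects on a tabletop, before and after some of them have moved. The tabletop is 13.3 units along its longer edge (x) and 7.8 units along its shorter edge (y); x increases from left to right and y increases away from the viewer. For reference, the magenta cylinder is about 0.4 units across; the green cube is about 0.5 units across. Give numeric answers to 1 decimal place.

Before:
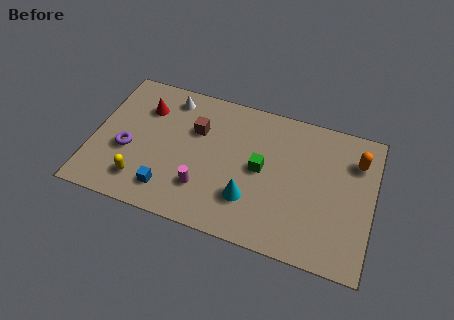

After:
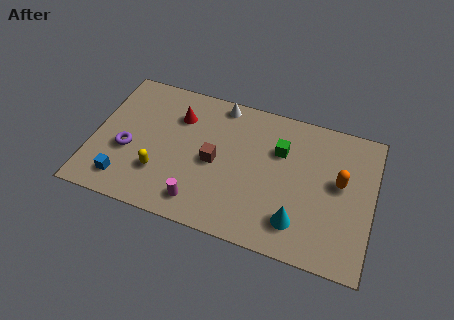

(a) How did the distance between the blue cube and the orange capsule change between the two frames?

+0.8

They were about 9.6 units apart before and 10.4 after — 0.8 units further apart.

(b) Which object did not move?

the purple torus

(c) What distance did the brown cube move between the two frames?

1.8

The brown cube was near (4.8, 5.2) before and (5.8, 3.7) after, so it travelled √(1.0² + 1.5²) ≈ 1.8 units.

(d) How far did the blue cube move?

2.1

The blue cube moved from about (3.8, 1.5) to (1.7, 1.4), a distance of √(2.1² + 0.1²) ≈ 2.1.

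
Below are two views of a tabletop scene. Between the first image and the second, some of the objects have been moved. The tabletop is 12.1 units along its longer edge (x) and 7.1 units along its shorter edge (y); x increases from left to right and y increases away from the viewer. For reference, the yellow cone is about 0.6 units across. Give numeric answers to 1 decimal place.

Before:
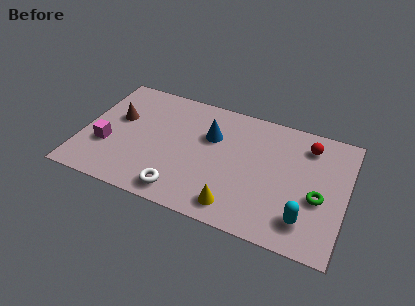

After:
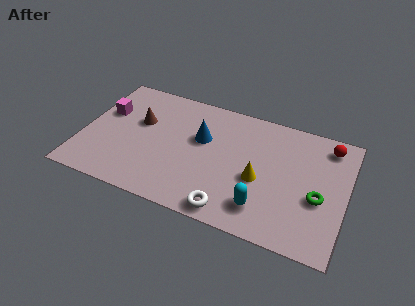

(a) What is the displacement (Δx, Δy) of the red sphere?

(0.9, 0.3)

The red sphere started near (10.2, 5.7) and ended near (11.1, 6.0).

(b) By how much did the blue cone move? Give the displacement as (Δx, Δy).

(-0.4, -0.3)

The blue cone started near (5.8, 4.7) and ended near (5.4, 4.4).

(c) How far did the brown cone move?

1.0

The brown cone was near (1.5, 4.3) before and (2.5, 4.4) after, so it travelled √(1.0² + 0.1²) ≈ 1.0 units.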